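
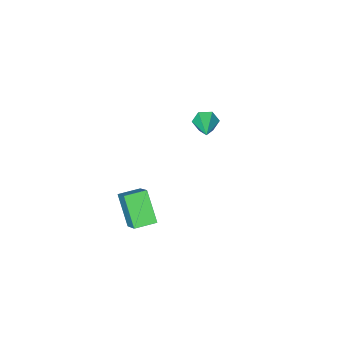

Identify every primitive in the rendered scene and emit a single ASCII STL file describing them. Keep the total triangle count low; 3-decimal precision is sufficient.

solid 
facet normal -0.966 0.250 0.062
outer loop
vertex 2.586 -0.041 0.879
vertex 2.836 1.245 -0.412
vertex 2.162 -1.341 -0.497
endloop
endfacet
facet normal -0.135 -0.699 0.702
outer loop
vertex 3.264 -1.625 -0.568
vertex 2.586 -0.041 0.879
vertex 2.162 -1.341 -0.497
endloop
endfacet
facet normal -0.966 0.250 0.062
outer loop
vertex 2.162 -1.341 -0.497
vertex 2.836 1.245 -0.412
vertex 2.412 -0.054 -1.789
endloop
endfacet
facet normal -0.218 -0.670 -0.710
outer loop
vertex 2.412 -0.054 -1.789
vertex 3.264 -1.625 -0.568
vertex 2.162 -1.341 -0.497
endloop
endfacet
facet normal 0.218 0.670 0.710
outer loop
vertex 2.586 -0.041 0.879
vertex 3.938 0.961 -0.483
vertex 2.836 1.245 -0.412
endloop
endfacet
facet normal -0.136 -0.699 0.702
outer loop
vertex 3.688 -0.326 0.809
vertex 2.586 -0.041 0.879
vertex 3.264 -1.625 -0.568
endloop
endfacet
facet normal 0.218 0.670 0.710
outer loop
vertex 3.688 -0.326 0.809
vertex 3.938 0.961 -0.483
vertex 2.586 -0.041 0.879
endloop
endfacet
facet normal 0.135 0.700 -0.702
outer loop
vertex 2.836 1.245 -0.412
vertex 3.938 0.961 -0.483
vertex 2.412 -0.054 -1.789
endloop
endfacet
facet normal -0.218 -0.670 -0.710
outer loop
vertex 3.514 -0.339 -1.859
vertex 3.264 -1.625 -0.568
vertex 2.412 -0.054 -1.789
endloop
endfacet
facet normal 0.136 0.699 -0.702
outer loop
vertex 2.412 -0.054 -1.789
vertex 3.938 0.961 -0.483
vertex 3.514 -0.339 -1.859
endloop
endfacet
facet normal 0.966 -0.250 -0.062
outer loop
vertex 3.514 -0.339 -1.859
vertex 3.688 -0.326 0.809
vertex 3.264 -1.625 -0.568
endloop
endfacet
facet normal 0.966 -0.250 -0.062
outer loop
vertex 3.938 0.961 -0.483
vertex 3.688 -0.326 0.809
vertex 3.514 -0.339 -1.859
endloop
endfacet
facet normal -0.511 -0.797 -0.321
outer loop
vertex -3.273 -4.38 -1.632
vertex -3.662 -4.37 -1.038
vertex -3.875 -4.004 -1.608
endloop
endfacet
facet normal 0.306 0.540 -0.784
outer loop
vertex -3.273 -4.38 -1.632
vertex -3.875 -4.004 -1.608
vertex -2.778 -2.99 -0.482
endloop
endfacet
facet normal -0.511 -0.797 -0.321
outer loop
vertex -3.875 -4.004 -1.608
vertex -3.662 -4.37 -1.038
vertex -4.264 -3.994 -1.014
endloop
endfacet
facet normal -0.453 0.835 -0.311
outer loop
vertex -3.875 -4.004 -1.608
vertex -4.264 -3.994 -1.014
vertex -2.778 -2.99 -0.482
endloop
endfacet
facet normal -0.511 -0.797 -0.321
outer loop
vertex -4.264 -3.994 -1.014
vertex -3.662 -4.37 -1.038
vertex -4.051 -4.36 -0.444
endloop
endfacet
facet normal -0.588 0.563 0.581
outer loop
vertex -4.264 -3.994 -1.014
vertex -4.051 -4.36 -0.444
vertex -2.778 -2.99 -0.482
endloop
endfacet
facet normal -0.511 -0.797 -0.321
outer loop
vertex -4.051 -4.36 -0.444
vertex -3.662 -4.37 -1.038
vertex -3.449 -4.736 -0.468
endloop
endfacet
facet normal 0.036 -0.006 0.999
outer loop
vertex -4.051 -4.36 -0.444
vertex -3.449 -4.736 -0.468
vertex -2.778 -2.99 -0.482
endloop
endfacet
facet normal -0.511 -0.797 -0.321
outer loop
vertex -3.449 -4.736 -0.468
vertex -3.662 -4.37 -1.038
vertex -3.06 -4.746 -1.062
endloop
endfacet
facet normal 0.795 -0.301 0.526
outer loop
vertex -3.449 -4.736 -0.468
vertex -3.06 -4.746 -1.062
vertex -2.778 -2.99 -0.482
endloop
endfacet
facet normal -0.511 -0.797 -0.321
outer loop
vertex -3.06 -4.746 -1.062
vertex -3.662 -4.37 -1.038
vertex -3.273 -4.38 -1.632
endloop
endfacet
facet normal 0.930 -0.029 -0.366
outer loop
vertex -3.06 -4.746 -1.062
vertex -3.273 -4.38 -1.632
vertex -2.778 -2.99 -0.482
endloop
endfacet

endsolid


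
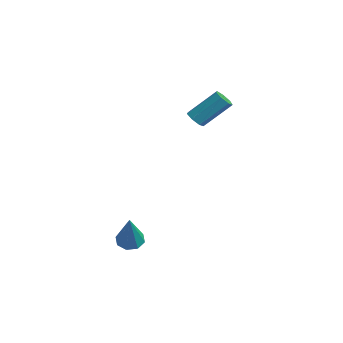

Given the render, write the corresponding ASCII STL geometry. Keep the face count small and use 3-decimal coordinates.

solid 
facet normal -0.251 -0.679 -0.689
outer loop
vertex 0.033 1.574 1.416
vertex -0.45 1.642 1.525
vertex -0.169 1.881 1.187
endloop
endfacet
facet normal 0.848 0.189 -0.495
outer loop
vertex 0.033 1.574 1.416
vertex -0.169 1.881 1.187
vertex 0.453 2.709 2.567
endloop
endfacet
facet normal 0.848 0.189 -0.496
outer loop
vertex 0.453 2.709 2.567
vertex -0.169 1.881 1.187
vertex 0.25 3.016 2.337
endloop
endfacet
facet normal 0.251 0.681 0.688
outer loop
vertex 0.453 2.709 2.567
vertex 0.25 3.016 2.337
vertex -0.03 2.778 2.675
endloop
endfacet
facet normal -0.252 -0.679 -0.689
outer loop
vertex -0.169 1.881 1.187
vertex -0.45 1.642 1.525
vertex -0.583 2.009 1.212
endloop
endfacet
facet normal 0.164 0.672 -0.723
outer loop
vertex -0.169 1.881 1.187
vertex -0.583 2.009 1.212
vertex 0.25 3.016 2.337
endloop
endfacet
facet normal 0.163 0.672 -0.722
outer loop
vertex 0.25 3.016 2.337
vertex -0.583 2.009 1.212
vertex -0.164 3.144 2.363
endloop
endfacet
facet normal 0.253 0.680 0.688
outer loop
vertex 0.25 3.016 2.337
vertex -0.164 3.144 2.363
vertex -0.03 2.778 2.675
endloop
endfacet
facet normal -0.251 -0.679 -0.690
outer loop
vertex -0.583 2.009 1.212
vertex -0.45 1.642 1.525
vertex -0.897 1.861 1.472
endloop
endfacet
facet normal -0.643 0.649 -0.406
outer loop
vertex -0.583 2.009 1.212
vertex -0.897 1.861 1.472
vertex -0.164 3.144 2.363
endloop
endfacet
facet normal -0.644 0.649 -0.405
outer loop
vertex -0.164 3.144 2.363
vertex -0.897 1.861 1.472
vertex -0.477 2.996 2.623
endloop
endfacet
facet normal 0.251 0.680 0.689
outer loop
vertex -0.164 3.144 2.363
vertex -0.477 2.996 2.623
vertex -0.03 2.778 2.675
endloop
endfacet
facet normal -0.251 -0.679 -0.690
outer loop
vertex -0.897 1.861 1.472
vertex -0.45 1.642 1.525
vertex -0.874 1.548 1.772
endloop
endfacet
facet normal -0.966 0.137 0.217
outer loop
vertex -0.897 1.861 1.472
vertex -0.874 1.548 1.772
vertex -0.477 2.996 2.623
endloop
endfacet
facet normal -0.966 0.137 0.217
outer loop
vertex -0.477 2.996 2.623
vertex -0.874 1.548 1.772
vertex -0.454 2.683 2.923
endloop
endfacet
facet normal 0.251 0.679 0.690
outer loop
vertex -0.477 2.996 2.623
vertex -0.454 2.683 2.923
vertex -0.03 2.778 2.675
endloop
endfacet
facet normal -0.251 -0.679 -0.689
outer loop
vertex -0.874 1.548 1.772
vertex -0.45 1.642 1.525
vertex -0.532 1.306 1.886
endloop
endfacet
facet normal -0.563 -0.477 0.675
outer loop
vertex -0.874 1.548 1.772
vertex -0.532 1.306 1.886
vertex -0.454 2.683 2.923
endloop
endfacet
facet normal -0.562 -0.477 0.676
outer loop
vertex -0.454 2.683 2.923
vertex -0.532 1.306 1.886
vertex -0.112 2.442 3.037
endloop
endfacet
facet normal 0.250 0.681 0.688
outer loop
vertex -0.454 2.683 2.923
vertex -0.112 2.442 3.037
vertex -0.03 2.778 2.675
endloop
endfacet
facet normal -0.251 -0.679 -0.689
outer loop
vertex -0.532 1.306 1.886
vertex -0.45 1.642 1.525
vertex -0.128 1.318 1.727
endloop
endfacet
facet normal 0.268 -0.733 0.625
outer loop
vertex -0.532 1.306 1.886
vertex -0.128 1.318 1.727
vertex -0.112 2.442 3.037
endloop
endfacet
facet normal 0.266 -0.733 0.626
outer loop
vertex -0.112 2.442 3.037
vertex -0.128 1.318 1.727
vertex 0.292 2.453 2.878
endloop
endfacet
facet normal 0.252 0.680 0.688
outer loop
vertex -0.112 2.442 3.037
vertex 0.292 2.453 2.878
vertex -0.03 2.778 2.675
endloop
endfacet
facet normal -0.251 -0.679 -0.689
outer loop
vertex -0.128 1.318 1.727
vertex -0.45 1.642 1.525
vertex 0.033 1.574 1.416
endloop
endfacet
facet normal 0.894 -0.436 0.104
outer loop
vertex -0.128 1.318 1.727
vertex 0.033 1.574 1.416
vertex 0.292 2.453 2.878
endloop
endfacet
facet normal 0.894 -0.436 0.104
outer loop
vertex 0.292 2.453 2.878
vertex 0.033 1.574 1.416
vertex 0.453 2.709 2.567
endloop
endfacet
facet normal 0.251 0.679 0.689
outer loop
vertex 0.292 2.453 2.878
vertex 0.453 2.709 2.567
vertex -0.03 2.778 2.675
endloop
endfacet
facet normal -0.447 0.242 -0.861
outer loop
vertex 3.175 -2.971 -3.069
vertex 2.648 -3.026 -2.811
vertex 3.032 -2.584 -2.886
endloop
endfacet
facet normal 0.926 0.371 -0.061
outer loop
vertex 3.175 -2.971 -3.069
vertex 3.032 -2.584 -2.886
vertex 3.512 -3.494 -1.149
endloop
endfacet
facet normal -0.448 0.243 -0.861
outer loop
vertex 3.032 -2.584 -2.886
vertex 2.648 -3.026 -2.811
vertex 2.663 -2.456 -2.658
endloop
endfacet
facet normal 0.474 0.827 0.302
outer loop
vertex 3.032 -2.584 -2.886
vertex 2.663 -2.456 -2.658
vertex 3.512 -3.494 -1.149
endloop
endfacet
facet normal -0.448 0.243 -0.861
outer loop
vertex 2.663 -2.456 -2.658
vertex 2.648 -3.026 -2.811
vertex 2.286 -2.662 -2.52
endloop
endfacet
facet normal -0.185 0.758 0.626
outer loop
vertex 2.663 -2.456 -2.658
vertex 2.286 -2.662 -2.52
vertex 3.512 -3.494 -1.149
endloop
endfacet
facet normal -0.448 0.242 -0.861
outer loop
vertex 2.286 -2.662 -2.52
vertex 2.648 -3.026 -2.811
vertex 2.121 -3.081 -2.552
endloop
endfacet
facet normal -0.664 0.206 0.719
outer loop
vertex 2.286 -2.662 -2.52
vertex 2.121 -3.081 -2.552
vertex 3.512 -3.494 -1.149
endloop
endfacet
facet normal -0.448 0.243 -0.860
outer loop
vertex 2.121 -3.081 -2.552
vertex 2.648 -3.026 -2.811
vertex 2.264 -3.468 -2.736
endloop
endfacet
facet normal -0.683 -0.504 0.529
outer loop
vertex 2.121 -3.081 -2.552
vertex 2.264 -3.468 -2.736
vertex 3.512 -3.494 -1.149
endloop
endfacet
facet normal -0.447 0.242 -0.861
outer loop
vertex 2.264 -3.468 -2.736
vertex 2.648 -3.026 -2.811
vertex 2.633 -3.595 -2.963
endloop
endfacet
facet normal -0.229 -0.959 0.164
outer loop
vertex 2.264 -3.468 -2.736
vertex 2.633 -3.595 -2.963
vertex 3.512 -3.494 -1.149
endloop
endfacet
facet normal -0.447 0.242 -0.861
outer loop
vertex 2.633 -3.595 -2.963
vertex 2.648 -3.026 -2.811
vertex 3.01 -3.39 -3.101
endloop
endfacet
facet normal 0.427 -0.891 -0.157
outer loop
vertex 2.633 -3.595 -2.963
vertex 3.01 -3.39 -3.101
vertex 3.512 -3.494 -1.149
endloop
endfacet
facet normal -0.447 0.242 -0.861
outer loop
vertex 3.01 -3.39 -3.101
vertex 2.648 -3.026 -2.811
vertex 3.175 -2.971 -3.069
endloop
endfacet
facet normal 0.907 -0.338 -0.251
outer loop
vertex 3.01 -3.39 -3.101
vertex 3.175 -2.971 -3.069
vertex 3.512 -3.494 -1.149
endloop
endfacet

endsolid


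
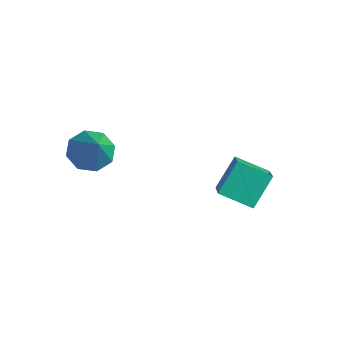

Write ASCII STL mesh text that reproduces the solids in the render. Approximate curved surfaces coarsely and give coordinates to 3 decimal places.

solid 
facet normal -0.630 0.235 -0.740
outer loop
vertex -3.158 0.191 -2.145
vertex -3.832 -0.293 -1.725
vertex -3.54 0.589 -1.694
endloop
endfacet
facet normal 0.775 0.623 0.107
outer loop
vertex -3.158 0.191 -2.145
vertex -3.54 0.589 -1.694
vertex -2.668 -0.727 -0.355
endloop
endfacet
facet normal -0.629 0.234 -0.741
outer loop
vertex -3.54 0.589 -1.694
vertex -3.832 -0.293 -1.725
vertex -4.093 0.471 -1.262
endloop
endfacet
facet normal 0.283 0.770 0.572
outer loop
vertex -3.54 0.589 -1.694
vertex -4.093 0.471 -1.262
vertex -2.668 -0.727 -0.355
endloop
endfacet
facet normal -0.630 0.234 -0.741
outer loop
vertex -4.093 0.471 -1.262
vertex -3.832 -0.293 -1.725
vertex -4.493 -0.096 -1.101
endloop
endfacet
facet normal -0.221 0.408 0.886
outer loop
vertex -4.093 0.471 -1.262
vertex -4.493 -0.096 -1.101
vertex -2.668 -0.727 -0.355
endloop
endfacet
facet normal -0.629 0.235 -0.741
outer loop
vertex -4.493 -0.096 -1.101
vertex -3.832 -0.293 -1.725
vertex -4.506 -0.777 -1.306
endloop
endfacet
facet normal -0.439 -0.251 0.862
outer loop
vertex -4.493 -0.096 -1.101
vertex -4.506 -0.777 -1.306
vertex -2.668 -0.727 -0.355
endloop
endfacet
facet normal -0.629 0.235 -0.741
outer loop
vertex -4.506 -0.777 -1.306
vertex -3.832 -0.293 -1.725
vertex -4.125 -1.175 -1.756
endloop
endfacet
facet normal -0.245 -0.820 0.517
outer loop
vertex -4.506 -0.777 -1.306
vertex -4.125 -1.175 -1.756
vertex -2.668 -0.727 -0.355
endloop
endfacet
facet normal -0.629 0.235 -0.741
outer loop
vertex -4.125 -1.175 -1.756
vertex -3.832 -0.293 -1.725
vertex -3.572 -1.056 -2.188
endloop
endfacet
facet normal 0.248 -0.967 0.051
outer loop
vertex -4.125 -1.175 -1.756
vertex -3.572 -1.056 -2.188
vertex -2.668 -0.727 -0.355
endloop
endfacet
facet normal -0.630 0.235 -0.740
outer loop
vertex -3.572 -1.056 -2.188
vertex -3.832 -0.293 -1.725
vertex -3.172 -0.49 -2.349
endloop
endfacet
facet normal 0.751 -0.606 -0.262
outer loop
vertex -3.572 -1.056 -2.188
vertex -3.172 -0.49 -2.349
vertex -2.668 -0.727 -0.355
endloop
endfacet
facet normal -0.630 0.235 -0.740
outer loop
vertex -3.172 -0.49 -2.349
vertex -3.832 -0.293 -1.725
vertex -3.158 0.191 -2.145
endloop
endfacet
facet normal 0.970 0.052 -0.239
outer loop
vertex -3.172 -0.49 -2.349
vertex -3.158 0.191 -2.145
vertex -2.668 -0.727 -0.355
endloop
endfacet
facet normal -0.685 0.481 -0.547
outer loop
vertex -0.897 4.105 -2.319
vertex 0.13 4.923 -2.886
vertex -0.707 3.075 -3.462
endloop
endfacet
facet normal -0.718 -0.572 0.396
outer loop
vertex 0.43 2.277 -2.554
vertex -0.897 4.105 -2.319
vertex -0.707 3.075 -3.462
endloop
endfacet
facet normal -0.685 0.481 -0.547
outer loop
vertex -0.707 3.075 -3.462
vertex 0.13 4.923 -2.886
vertex 0.32 3.893 -4.029
endloop
endfacet
facet normal 0.122 -0.665 -0.737
outer loop
vertex 0.32 3.893 -4.029
vertex 0.43 2.277 -2.554
vertex -0.707 3.075 -3.462
endloop
endfacet
facet normal -0.122 0.665 0.737
outer loop
vertex -0.897 4.105 -2.319
vertex 1.267 4.125 -1.978
vertex 0.13 4.923 -2.886
endloop
endfacet
facet normal -0.718 -0.572 0.396
outer loop
vertex 0.24 3.307 -1.411
vertex -0.897 4.105 -2.319
vertex 0.43 2.277 -2.554
endloop
endfacet
facet normal -0.122 0.665 0.737
outer loop
vertex 0.24 3.307 -1.411
vertex 1.267 4.125 -1.978
vertex -0.897 4.105 -2.319
endloop
endfacet
facet normal 0.718 0.572 -0.396
outer loop
vertex 0.13 4.923 -2.886
vertex 1.267 4.125 -1.978
vertex 0.32 3.893 -4.029
endloop
endfacet
facet normal 0.122 -0.665 -0.737
outer loop
vertex 1.457 3.095 -3.121
vertex 0.43 2.277 -2.554
vertex 0.32 3.893 -4.029
endloop
endfacet
facet normal 0.718 0.572 -0.396
outer loop
vertex 0.32 3.893 -4.029
vertex 1.267 4.125 -1.978
vertex 1.457 3.095 -3.121
endloop
endfacet
facet normal 0.685 -0.481 0.547
outer loop
vertex 1.457 3.095 -3.121
vertex 0.24 3.307 -1.411
vertex 0.43 2.277 -2.554
endloop
endfacet
facet normal 0.685 -0.481 0.547
outer loop
vertex 1.267 4.125 -1.978
vertex 0.24 3.307 -1.411
vertex 1.457 3.095 -3.121
endloop
endfacet

endsolid


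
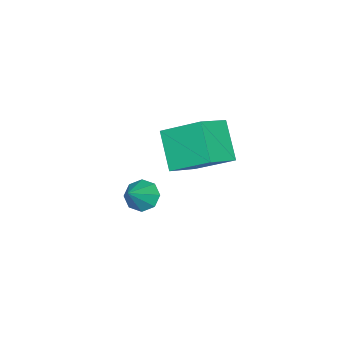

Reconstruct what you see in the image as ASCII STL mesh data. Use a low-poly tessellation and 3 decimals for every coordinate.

solid 
facet normal -0.878 0.221 -0.424
outer loop
vertex 2.538 0.812 1.49
vertex 2.417 2.584 2.665
vertex 3.464 1.803 0.089
endloop
endfacet
facet normal 0.057 -0.832 -0.551
outer loop
vertex 4.843 1.456 0.755
vertex 2.538 0.812 1.49
vertex 3.464 1.803 0.089
endloop
endfacet
facet normal -0.878 0.222 -0.424
outer loop
vertex 3.464 1.803 0.089
vertex 2.417 2.584 2.665
vertex 3.344 3.576 1.264
endloop
endfacet
facet normal 0.475 0.508 -0.718
outer loop
vertex 3.344 3.576 1.264
vertex 4.843 1.456 0.755
vertex 3.464 1.803 0.089
endloop
endfacet
facet normal -0.475 -0.509 0.718
outer loop
vertex 2.538 0.812 1.49
vertex 3.796 2.237 3.331
vertex 2.417 2.584 2.665
endloop
endfacet
facet normal 0.057 -0.832 -0.552
outer loop
vertex 3.916 0.464 2.156
vertex 2.538 0.812 1.49
vertex 4.843 1.456 0.755
endloop
endfacet
facet normal -0.475 -0.508 0.718
outer loop
vertex 3.916 0.464 2.156
vertex 3.796 2.237 3.331
vertex 2.538 0.812 1.49
endloop
endfacet
facet normal -0.057 0.832 0.552
outer loop
vertex 2.417 2.584 2.665
vertex 3.796 2.237 3.331
vertex 3.344 3.576 1.264
endloop
endfacet
facet normal 0.475 0.509 -0.718
outer loop
vertex 4.722 3.228 1.93
vertex 4.843 1.456 0.755
vertex 3.344 3.576 1.264
endloop
endfacet
facet normal -0.056 0.832 0.551
outer loop
vertex 3.344 3.576 1.264
vertex 3.796 2.237 3.331
vertex 4.722 3.228 1.93
endloop
endfacet
facet normal 0.878 -0.221 0.424
outer loop
vertex 4.722 3.228 1.93
vertex 3.916 0.464 2.156
vertex 4.843 1.456 0.755
endloop
endfacet
facet normal 0.878 -0.221 0.424
outer loop
vertex 3.796 2.237 3.331
vertex 3.916 0.464 2.156
vertex 4.722 3.228 1.93
endloop
endfacet
facet normal -0.757 -0.046 -0.651
outer loop
vertex 3.826 -0.48 -3.323
vertex 3.349 -0.766 -2.748
vertex 3.536 -0.036 -3.017
endloop
endfacet
facet normal 0.730 0.641 -0.237
outer loop
vertex 3.826 -0.48 -3.323
vertex 3.536 -0.036 -3.017
vertex 4.531 -0.694 -1.732
endloop
endfacet
facet normal -0.757 -0.046 -0.652
outer loop
vertex 3.536 -0.036 -3.017
vertex 3.349 -0.766 -2.748
vertex 3.136 -0.02 -2.554
endloop
endfacet
facet normal 0.308 0.922 0.234
outer loop
vertex 3.536 -0.036 -3.017
vertex 3.136 -0.02 -2.554
vertex 4.531 -0.694 -1.732
endloop
endfacet
facet normal -0.757 -0.047 -0.651
outer loop
vertex 3.136 -0.02 -2.554
vertex 3.349 -0.766 -2.748
vertex 2.861 -0.441 -2.204
endloop
endfacet
facet normal -0.104 0.675 0.730
outer loop
vertex 3.136 -0.02 -2.554
vertex 2.861 -0.441 -2.204
vertex 4.531 -0.694 -1.732
endloop
endfacet
facet normal -0.757 -0.047 -0.651
outer loop
vertex 2.861 -0.441 -2.204
vertex 3.349 -0.766 -2.748
vertex 2.872 -1.052 -2.173
endloop
endfacet
facet normal -0.266 0.044 0.963
outer loop
vertex 2.861 -0.441 -2.204
vertex 2.872 -1.052 -2.173
vertex 4.531 -0.694 -1.732
endloop
endfacet
facet normal -0.757 -0.047 -0.652
outer loop
vertex 2.872 -1.052 -2.173
vertex 3.349 -0.766 -2.748
vertex 3.163 -1.496 -2.479
endloop
endfacet
facet normal -0.082 -0.601 0.795
outer loop
vertex 2.872 -1.052 -2.173
vertex 3.163 -1.496 -2.479
vertex 4.531 -0.694 -1.732
endloop
endfacet
facet normal -0.757 -0.047 -0.651
outer loop
vertex 3.163 -1.496 -2.479
vertex 3.349 -0.766 -2.748
vertex 3.562 -1.512 -2.942
endloop
endfacet
facet normal 0.341 -0.883 0.324
outer loop
vertex 3.163 -1.496 -2.479
vertex 3.562 -1.512 -2.942
vertex 4.531 -0.694 -1.732
endloop
endfacet
facet normal -0.757 -0.047 -0.651
outer loop
vertex 3.562 -1.512 -2.942
vertex 3.349 -0.766 -2.748
vertex 3.837 -1.092 -3.292
endloop
endfacet
facet normal 0.752 -0.636 -0.172
outer loop
vertex 3.562 -1.512 -2.942
vertex 3.837 -1.092 -3.292
vertex 4.531 -0.694 -1.732
endloop
endfacet
facet normal -0.757 -0.047 -0.651
outer loop
vertex 3.837 -1.092 -3.292
vertex 3.349 -0.766 -2.748
vertex 3.826 -0.48 -3.323
endloop
endfacet
facet normal 0.914 -0.004 -0.406
outer loop
vertex 3.837 -1.092 -3.292
vertex 3.826 -0.48 -3.323
vertex 4.531 -0.694 -1.732
endloop
endfacet

endsolid


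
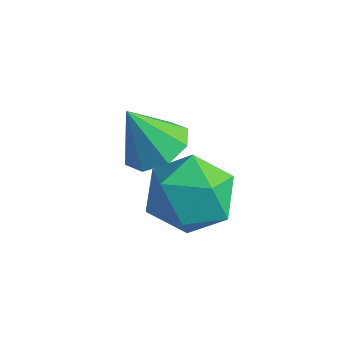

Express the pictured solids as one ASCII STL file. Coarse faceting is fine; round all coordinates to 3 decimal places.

solid 
facet normal 0.369 0.472 0.800
outer loop
vertex 2.515 -3.071 3.514
vertex 1.718 -3.551 4.165
vertex 2.716 -4.072 4.012
endloop
endfacet
facet normal 0.883 0.339 0.325
outer loop
vertex 2.515 -3.071 3.514
vertex 2.716 -4.072 4.012
vertex 3.043 -3.896 2.939
endloop
endfacet
facet normal 0.701 0.651 -0.291
outer loop
vertex 2.515 -3.071 3.514
vertex 3.043 -3.896 2.939
vertex 2.247 -3.267 2.428
endloop
endfacet
facet normal 0.074 0.978 -0.195
outer loop
vertex 2.515 -3.071 3.514
vertex 2.247 -3.267 2.428
vertex 1.429 -3.054 3.186
endloop
endfacet
facet normal -0.131 0.868 0.479
outer loop
vertex 2.515 -3.071 3.514
vertex 1.429 -3.054 3.186
vertex 1.718 -3.551 4.165
endloop
endfacet
facet normal 0.905 -0.367 0.216
outer loop
vertex 3.043 -3.896 2.939
vertex 2.716 -4.072 4.012
vertex 2.571 -4.886 3.234
endloop
endfacet
facet normal 0.073 -0.150 0.986
outer loop
vertex 2.716 -4.072 4.012
vertex 1.718 -3.551 4.165
vertex 1.753 -4.673 3.992
endloop
endfacet
facet normal -0.737 0.490 0.466
outer loop
vertex 1.718 -3.551 4.165
vertex 1.429 -3.054 3.186
vertex 0.957 -4.044 3.481
endloop
endfacet
facet normal -0.404 0.669 -0.624
outer loop
vertex 1.429 -3.054 3.186
vertex 2.247 -3.267 2.428
vertex 1.284 -3.868 2.408
endloop
endfacet
facet normal 0.611 0.139 -0.780
outer loop
vertex 2.247 -3.267 2.428
vertex 3.043 -3.896 2.939
vertex 2.282 -4.389 2.255
endloop
endfacet
facet normal -0.074 -0.978 0.195
outer loop
vertex 1.485 -4.869 2.906
vertex 2.571 -4.886 3.234
vertex 1.753 -4.673 3.992
endloop
endfacet
facet normal -0.701 -0.651 0.291
outer loop
vertex 1.485 -4.869 2.906
vertex 1.753 -4.673 3.992
vertex 0.957 -4.044 3.481
endloop
endfacet
facet normal -0.883 -0.339 -0.325
outer loop
vertex 1.485 -4.869 2.906
vertex 0.957 -4.044 3.481
vertex 1.284 -3.868 2.408
endloop
endfacet
facet normal -0.369 -0.472 -0.800
outer loop
vertex 1.485 -4.869 2.906
vertex 1.284 -3.868 2.408
vertex 2.282 -4.389 2.255
endloop
endfacet
facet normal 0.131 -0.868 -0.479
outer loop
vertex 1.485 -4.869 2.906
vertex 2.282 -4.389 2.255
vertex 2.571 -4.886 3.234
endloop
endfacet
facet normal 0.404 -0.669 0.624
outer loop
vertex 1.753 -4.673 3.992
vertex 2.571 -4.886 3.234
vertex 2.716 -4.072 4.012
endloop
endfacet
facet normal -0.611 -0.139 0.780
outer loop
vertex 0.957 -4.044 3.481
vertex 1.753 -4.673 3.992
vertex 1.718 -3.551 4.165
endloop
endfacet
facet normal -0.905 0.367 -0.216
outer loop
vertex 1.284 -3.868 2.408
vertex 0.957 -4.044 3.481
vertex 1.429 -3.054 3.186
endloop
endfacet
facet normal -0.073 0.150 -0.986
outer loop
vertex 2.282 -4.389 2.255
vertex 1.284 -3.868 2.408
vertex 2.247 -3.267 2.428
endloop
endfacet
facet normal 0.737 -0.490 -0.466
outer loop
vertex 2.571 -4.886 3.234
vertex 2.282 -4.389 2.255
vertex 3.043 -3.896 2.939
endloop
endfacet
facet normal 0.375 0.272 -0.886
outer loop
vertex 0.762 -2.624 3.102
vertex 0.001 -2.836 2.715
vertex 0.332 -2.106 3.079
endloop
endfacet
facet normal 0.413 0.379 0.828
outer loop
vertex 0.762 -2.624 3.102
vertex 0.332 -2.106 3.079
vertex -0.561 -3.244 4.045
endloop
endfacet
facet normal 0.374 0.272 -0.887
outer loop
vertex 0.332 -2.106 3.079
vertex 0.001 -2.836 2.715
vertex -0.293 -2.016 2.843
endloop
endfacet
facet normal -0.158 0.708 0.688
outer loop
vertex 0.332 -2.106 3.079
vertex -0.293 -2.016 2.843
vertex -0.561 -3.244 4.045
endloop
endfacet
facet normal 0.374 0.273 -0.886
outer loop
vertex -0.293 -2.016 2.843
vertex 0.001 -2.836 2.715
vertex -0.745 -2.407 2.532
endloop
endfacet
facet normal -0.741 0.545 0.392
outer loop
vertex -0.293 -2.016 2.843
vertex -0.745 -2.407 2.532
vertex -0.561 -3.244 4.045
endloop
endfacet
facet normal 0.374 0.273 -0.886
outer loop
vertex -0.745 -2.407 2.532
vertex 0.001 -2.836 2.715
vertex -0.761 -3.048 2.328
endloop
endfacet
facet normal -0.993 -0.012 0.114
outer loop
vertex -0.745 -2.407 2.532
vertex -0.761 -3.048 2.328
vertex -0.561 -3.244 4.045
endloop
endfacet
facet normal 0.375 0.271 -0.887
outer loop
vertex -0.761 -3.048 2.328
vertex 0.001 -2.836 2.715
vertex -0.33 -3.566 2.352
endloop
endfacet
facet normal -0.769 -0.639 0.017
outer loop
vertex -0.761 -3.048 2.328
vertex -0.33 -3.566 2.352
vertex -0.561 -3.244 4.045
endloop
endfacet
facet normal 0.374 0.271 -0.887
outer loop
vertex -0.33 -3.566 2.352
vertex 0.001 -2.836 2.715
vertex 0.294 -3.656 2.588
endloop
endfacet
facet normal -0.199 -0.967 0.157
outer loop
vertex -0.33 -3.566 2.352
vertex 0.294 -3.656 2.588
vertex -0.561 -3.244 4.045
endloop
endfacet
facet normal 0.374 0.271 -0.887
outer loop
vertex 0.294 -3.656 2.588
vertex 0.001 -2.836 2.715
vertex 0.747 -3.266 2.898
endloop
endfacet
facet normal 0.383 -0.805 0.453
outer loop
vertex 0.294 -3.656 2.588
vertex 0.747 -3.266 2.898
vertex -0.561 -3.244 4.045
endloop
endfacet
facet normal 0.375 0.273 -0.886
outer loop
vertex 0.747 -3.266 2.898
vertex 0.001 -2.836 2.715
vertex 0.762 -2.624 3.102
endloop
endfacet
facet normal 0.637 -0.247 0.731
outer loop
vertex 0.747 -3.266 2.898
vertex 0.762 -2.624 3.102
vertex -0.561 -3.244 4.045
endloop
endfacet

endsolid


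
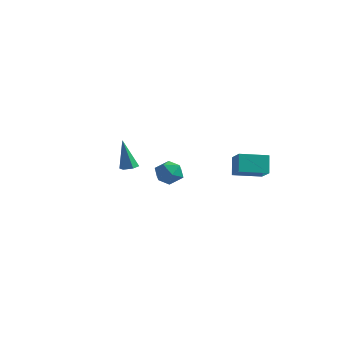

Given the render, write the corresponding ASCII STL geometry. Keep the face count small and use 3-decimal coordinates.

solid 
facet normal 0.197 0.700 0.687
outer loop
vertex -3.146 4.617 -0.365
vertex -3.653 4.152 0.254
vertex -2.748 3.978 0.172
endloop
endfacet
facet normal 0.733 0.643 0.221
outer loop
vertex -3.146 4.617 -0.365
vertex -2.748 3.978 0.172
vertex -2.526 4.033 -0.724
endloop
endfacet
facet normal 0.473 0.768 -0.432
outer loop
vertex -3.146 4.617 -0.365
vertex -2.526 4.033 -0.724
vertex -3.294 4.24 -1.197
endloop
endfacet
facet normal -0.224 0.902 -0.369
outer loop
vertex -3.146 4.617 -0.365
vertex -3.294 4.24 -1.197
vertex -3.991 4.314 -0.592
endloop
endfacet
facet normal -0.395 0.860 0.323
outer loop
vertex -3.146 4.617 -0.365
vertex -3.991 4.314 -0.592
vertex -3.653 4.152 0.254
endloop
endfacet
facet normal 0.971 -0.030 0.239
outer loop
vertex -2.526 4.033 -0.724
vertex -2.748 3.978 0.172
vertex -2.649 3.206 -0.328
endloop
endfacet
facet normal 0.102 0.062 0.993
outer loop
vertex -2.748 3.978 0.172
vertex -3.653 4.152 0.254
vertex -3.346 3.28 0.277
endloop
endfacet
facet normal -0.857 0.321 0.404
outer loop
vertex -3.653 4.152 0.254
vertex -3.991 4.314 -0.592
vertex -4.114 3.487 -0.196
endloop
endfacet
facet normal -0.580 0.389 -0.716
outer loop
vertex -3.991 4.314 -0.592
vertex -3.294 4.24 -1.197
vertex -3.892 3.542 -1.092
endloop
endfacet
facet normal 0.550 0.172 -0.817
outer loop
vertex -3.294 4.24 -1.197
vertex -2.526 4.033 -0.724
vertex -2.987 3.368 -1.174
endloop
endfacet
facet normal 0.224 -0.902 0.369
outer loop
vertex -3.494 2.903 -0.555
vertex -2.649 3.206 -0.328
vertex -3.346 3.28 0.277
endloop
endfacet
facet normal -0.473 -0.768 0.432
outer loop
vertex -3.494 2.903 -0.555
vertex -3.346 3.28 0.277
vertex -4.114 3.487 -0.196
endloop
endfacet
facet normal -0.733 -0.643 -0.221
outer loop
vertex -3.494 2.903 -0.555
vertex -4.114 3.487 -0.196
vertex -3.892 3.542 -1.092
endloop
endfacet
facet normal -0.197 -0.700 -0.687
outer loop
vertex -3.494 2.903 -0.555
vertex -3.892 3.542 -1.092
vertex -2.987 3.368 -1.174
endloop
endfacet
facet normal 0.395 -0.860 -0.323
outer loop
vertex -3.494 2.903 -0.555
vertex -2.987 3.368 -1.174
vertex -2.649 3.206 -0.328
endloop
endfacet
facet normal 0.580 -0.389 0.716
outer loop
vertex -3.346 3.28 0.277
vertex -2.649 3.206 -0.328
vertex -2.748 3.978 0.172
endloop
endfacet
facet normal -0.550 -0.172 0.817
outer loop
vertex -4.114 3.487 -0.196
vertex -3.346 3.28 0.277
vertex -3.653 4.152 0.254
endloop
endfacet
facet normal -0.971 0.030 -0.239
outer loop
vertex -3.892 3.542 -1.092
vertex -4.114 3.487 -0.196
vertex -3.991 4.314 -0.592
endloop
endfacet
facet normal -0.102 -0.062 -0.993
outer loop
vertex -2.987 3.368 -1.174
vertex -3.892 3.542 -1.092
vertex -3.294 4.24 -1.197
endloop
endfacet
facet normal 0.857 -0.321 -0.404
outer loop
vertex -2.649 3.206 -0.328
vertex -2.987 3.368 -1.174
vertex -2.526 4.033 -0.724
endloop
endfacet
facet normal -0.644 -0.753 0.137
outer loop
vertex 2.585 2.194 2.674
vertex 1.639 2.885 2.023
vertex 2.951 1.686 1.604
endloop
endfacet
facet normal 0.705 -0.516 0.486
outer loop
vertex 4.021 2.935 1.377
vertex 2.585 2.194 2.674
vertex 2.951 1.686 1.604
endloop
endfacet
facet normal -0.644 -0.753 0.136
outer loop
vertex 2.951 1.686 1.604
vertex 1.639 2.885 2.023
vertex 2.006 2.377 0.952
endloop
endfacet
facet normal 0.296 -0.410 -0.863
outer loop
vertex 2.006 2.377 0.952
vertex 4.021 2.935 1.377
vertex 2.951 1.686 1.604
endloop
endfacet
facet normal -0.295 0.410 0.863
outer loop
vertex 2.585 2.194 2.674
vertex 2.709 4.134 1.796
vertex 1.639 2.885 2.023
endloop
endfacet
facet normal 0.705 -0.516 0.486
outer loop
vertex 3.654 3.443 2.448
vertex 2.585 2.194 2.674
vertex 4.021 2.935 1.377
endloop
endfacet
facet normal -0.296 0.409 0.863
outer loop
vertex 3.654 3.443 2.448
vertex 2.709 4.134 1.796
vertex 2.585 2.194 2.674
endloop
endfacet
facet normal -0.705 0.516 -0.486
outer loop
vertex 1.639 2.885 2.023
vertex 2.709 4.134 1.796
vertex 2.006 2.377 0.952
endloop
endfacet
facet normal 0.295 -0.409 -0.863
outer loop
vertex 3.075 3.626 0.726
vertex 4.021 2.935 1.377
vertex 2.006 2.377 0.952
endloop
endfacet
facet normal -0.705 0.516 -0.486
outer loop
vertex 2.006 2.377 0.952
vertex 2.709 4.134 1.796
vertex 3.075 3.626 0.726
endloop
endfacet
facet normal 0.644 0.753 -0.136
outer loop
vertex 3.075 3.626 0.726
vertex 3.654 3.443 2.448
vertex 4.021 2.935 1.377
endloop
endfacet
facet normal 0.644 0.752 -0.137
outer loop
vertex 2.709 4.134 1.796
vertex 3.654 3.443 2.448
vertex 3.075 3.626 0.726
endloop
endfacet
facet normal 0.206 0.039 -0.978
outer loop
vertex 0.435 -3.94 2.874
vertex -0.009 -3.704 2.79
vertex 0.41 -3.431 2.889
endloop
endfacet
facet normal 0.904 0.032 0.427
outer loop
vertex 0.435 -3.94 2.874
vertex 0.41 -3.431 2.889
vertex -0.391 -3.776 4.61
endloop
endfacet
facet normal 0.205 0.041 -0.978
outer loop
vertex 0.41 -3.431 2.889
vertex -0.009 -3.704 2.79
vertex -0.034 -3.195 2.806
endloop
endfacet
facet normal 0.387 0.852 0.351
outer loop
vertex 0.41 -3.431 2.889
vertex -0.034 -3.195 2.806
vertex -0.391 -3.776 4.61
endloop
endfacet
facet normal 0.205 0.041 -0.978
outer loop
vertex -0.034 -3.195 2.806
vertex -0.009 -3.704 2.79
vertex -0.453 -3.468 2.707
endloop
endfacet
facet normal -0.564 0.812 0.150
outer loop
vertex -0.034 -3.195 2.806
vertex -0.453 -3.468 2.707
vertex -0.391 -3.776 4.61
endloop
endfacet
facet normal 0.203 0.038 -0.978
outer loop
vertex -0.453 -3.468 2.707
vertex -0.009 -3.704 2.79
vertex -0.429 -3.977 2.692
endloop
endfacet
facet normal -0.999 -0.048 0.025
outer loop
vertex -0.453 -3.468 2.707
vertex -0.429 -3.977 2.692
vertex -0.391 -3.776 4.61
endloop
endfacet
facet normal 0.203 0.038 -0.978
outer loop
vertex -0.429 -3.977 2.692
vertex -0.009 -3.704 2.79
vertex 0.015 -4.213 2.775
endloop
endfacet
facet normal -0.482 -0.871 0.101
outer loop
vertex -0.429 -3.977 2.692
vertex 0.015 -4.213 2.775
vertex -0.391 -3.776 4.61
endloop
endfacet
facet normal 0.205 0.039 -0.978
outer loop
vertex 0.015 -4.213 2.775
vertex -0.009 -3.704 2.79
vertex 0.435 -3.94 2.874
endloop
endfacet
facet normal 0.469 -0.830 0.301
outer loop
vertex 0.015 -4.213 2.775
vertex 0.435 -3.94 2.874
vertex -0.391 -3.776 4.61
endloop
endfacet

endsolid


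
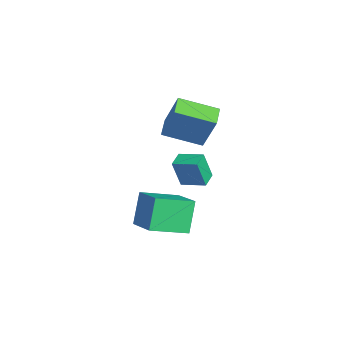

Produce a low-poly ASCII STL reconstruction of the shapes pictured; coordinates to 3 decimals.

solid 
facet normal -0.917 0.325 0.231
outer loop
vertex -2.187 2.338 4.147
vertex -1.708 4.147 3.501
vertex -2.821 1.851 2.313
endloop
endfacet
facet normal -0.242 -0.914 0.326
outer loop
vertex -1.812 1.493 2.059
vertex -2.187 2.338 4.147
vertex -2.821 1.851 2.313
endloop
endfacet
facet normal -0.917 0.325 0.231
outer loop
vertex -2.821 1.851 2.313
vertex -1.708 4.147 3.501
vertex -2.342 3.66 1.667
endloop
endfacet
facet normal -0.317 -0.243 -0.917
outer loop
vertex -2.342 3.66 1.667
vertex -1.812 1.493 2.059
vertex -2.821 1.851 2.313
endloop
endfacet
facet normal 0.317 0.243 0.917
outer loop
vertex -2.187 2.338 4.147
vertex -0.699 3.789 3.247
vertex -1.708 4.147 3.501
endloop
endfacet
facet normal -0.242 -0.914 0.326
outer loop
vertex -1.178 1.98 3.893
vertex -2.187 2.338 4.147
vertex -1.812 1.493 2.059
endloop
endfacet
facet normal 0.317 0.243 0.917
outer loop
vertex -1.178 1.98 3.893
vertex -0.699 3.789 3.247
vertex -2.187 2.338 4.147
endloop
endfacet
facet normal 0.242 0.914 -0.326
outer loop
vertex -1.708 4.147 3.501
vertex -0.699 3.789 3.247
vertex -2.342 3.66 1.667
endloop
endfacet
facet normal -0.317 -0.243 -0.917
outer loop
vertex -1.333 3.302 1.413
vertex -1.812 1.493 2.059
vertex -2.342 3.66 1.667
endloop
endfacet
facet normal 0.242 0.914 -0.326
outer loop
vertex -2.342 3.66 1.667
vertex -0.699 3.789 3.247
vertex -1.333 3.302 1.413
endloop
endfacet
facet normal 0.917 -0.325 -0.231
outer loop
vertex -1.333 3.302 1.413
vertex -1.178 1.98 3.893
vertex -1.812 1.493 2.059
endloop
endfacet
facet normal 0.917 -0.325 -0.231
outer loop
vertex -0.699 3.789 3.247
vertex -1.178 1.98 3.893
vertex -1.333 3.302 1.413
endloop
endfacet
facet normal -0.547 -0.805 -0.230
outer loop
vertex -3.493 2.304 -1.192
vertex -4.238 2.773 -1.063
vertex -3.486 2.728 -2.694
endloop
endfacet
facet normal 0.838 -0.526 -0.145
outer loop
vertex -2.782 3.767 -2.397
vertex -3.493 2.304 -1.192
vertex -3.486 2.728 -2.694
endloop
endfacet
facet normal -0.546 -0.805 -0.230
outer loop
vertex -3.486 2.728 -2.694
vertex -4.238 2.773 -1.063
vertex -4.232 3.197 -2.564
endloop
endfacet
facet normal 0.004 0.273 -0.962
outer loop
vertex -4.232 3.197 -2.564
vertex -2.782 3.767 -2.397
vertex -3.486 2.728 -2.694
endloop
endfacet
facet normal -0.005 -0.272 0.962
outer loop
vertex -3.493 2.304 -1.192
vertex -3.534 3.812 -0.766
vertex -4.238 2.773 -1.063
endloop
endfacet
facet normal 0.837 -0.527 -0.145
outer loop
vertex -2.788 3.343 -0.896
vertex -3.493 2.304 -1.192
vertex -2.782 3.767 -2.397
endloop
endfacet
facet normal -0.003 -0.272 0.962
outer loop
vertex -2.788 3.343 -0.896
vertex -3.534 3.812 -0.766
vertex -3.493 2.304 -1.192
endloop
endfacet
facet normal -0.838 0.526 0.145
outer loop
vertex -4.238 2.773 -1.063
vertex -3.534 3.812 -0.766
vertex -4.232 3.197 -2.564
endloop
endfacet
facet normal 0.004 0.271 -0.962
outer loop
vertex -3.527 4.236 -2.268
vertex -2.782 3.767 -2.397
vertex -4.232 3.197 -2.564
endloop
endfacet
facet normal -0.837 0.527 0.145
outer loop
vertex -4.232 3.197 -2.564
vertex -3.534 3.812 -0.766
vertex -3.527 4.236 -2.268
endloop
endfacet
facet normal 0.547 0.805 0.230
outer loop
vertex -3.527 4.236 -2.268
vertex -2.788 3.343 -0.896
vertex -2.782 3.767 -2.397
endloop
endfacet
facet normal 0.546 0.805 0.230
outer loop
vertex -3.534 3.812 -0.766
vertex -2.788 3.343 -0.896
vertex -3.527 4.236 -2.268
endloop
endfacet
facet normal -0.442 0.243 0.863
outer loop
vertex 0.877 0.026 0.284
vertex 2.453 0.446 0.972
vertex 0.667 1.813 -0.327
endloop
endfacet
facet normal -0.890 -0.237 -0.389
outer loop
vertex 1.427 1.394 -1.812
vertex 0.877 0.026 0.284
vertex 0.667 1.813 -0.327
endloop
endfacet
facet normal -0.442 0.243 0.863
outer loop
vertex 0.667 1.813 -0.327
vertex 2.453 0.446 0.972
vertex 2.243 2.233 0.361
endloop
endfacet
facet normal -0.110 0.940 -0.322
outer loop
vertex 2.243 2.233 0.361
vertex 1.427 1.394 -1.812
vertex 0.667 1.813 -0.327
endloop
endfacet
facet normal 0.110 -0.940 0.322
outer loop
vertex 0.877 0.026 0.284
vertex 3.213 0.027 -0.513
vertex 2.453 0.446 0.972
endloop
endfacet
facet normal -0.890 -0.237 -0.389
outer loop
vertex 1.637 -0.393 -1.201
vertex 0.877 0.026 0.284
vertex 1.427 1.394 -1.812
endloop
endfacet
facet normal 0.110 -0.940 0.322
outer loop
vertex 1.637 -0.393 -1.201
vertex 3.213 0.027 -0.513
vertex 0.877 0.026 0.284
endloop
endfacet
facet normal 0.890 0.237 0.389
outer loop
vertex 2.453 0.446 0.972
vertex 3.213 0.027 -0.513
vertex 2.243 2.233 0.361
endloop
endfacet
facet normal -0.110 0.940 -0.322
outer loop
vertex 3.003 1.814 -1.124
vertex 1.427 1.394 -1.812
vertex 2.243 2.233 0.361
endloop
endfacet
facet normal 0.890 0.237 0.389
outer loop
vertex 2.243 2.233 0.361
vertex 3.213 0.027 -0.513
vertex 3.003 1.814 -1.124
endloop
endfacet
facet normal 0.442 -0.243 -0.863
outer loop
vertex 3.003 1.814 -1.124
vertex 1.637 -0.393 -1.201
vertex 1.427 1.394 -1.812
endloop
endfacet
facet normal 0.442 -0.243 -0.863
outer loop
vertex 3.213 0.027 -0.513
vertex 1.637 -0.393 -1.201
vertex 3.003 1.814 -1.124
endloop
endfacet

endsolid


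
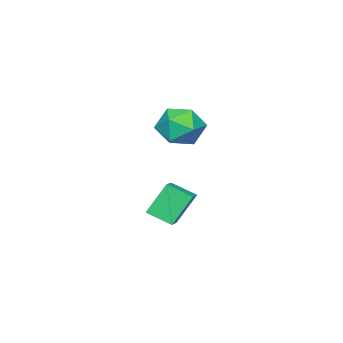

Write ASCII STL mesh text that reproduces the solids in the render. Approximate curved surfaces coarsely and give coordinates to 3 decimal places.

solid 
facet normal -0.465 0.274 0.842
outer loop
vertex 2.491 -2.763 -0.877
vertex 2.143 -1.601 -1.447
vertex 1.484 -3.258 -1.273
endloop
endfacet
facet normal 0.259 -0.867 0.426
outer loop
vertex 2.337 -3.759 -2.813
vertex 2.491 -2.763 -0.877
vertex 1.484 -3.258 -1.273
endloop
endfacet
facet normal -0.466 0.274 0.842
outer loop
vertex 1.484 -3.258 -1.273
vertex 2.143 -1.601 -1.447
vertex 1.136 -2.097 -1.843
endloop
endfacet
facet normal -0.846 -0.417 -0.333
outer loop
vertex 1.136 -2.097 -1.843
vertex 2.337 -3.759 -2.813
vertex 1.484 -3.258 -1.273
endloop
endfacet
facet normal 0.846 0.417 0.333
outer loop
vertex 2.491 -2.763 -0.877
vertex 2.996 -2.102 -2.987
vertex 2.143 -1.601 -1.447
endloop
endfacet
facet normal 0.260 -0.867 0.425
outer loop
vertex 3.344 -3.263 -2.417
vertex 2.491 -2.763 -0.877
vertex 2.337 -3.759 -2.813
endloop
endfacet
facet normal 0.846 0.417 0.333
outer loop
vertex 3.344 -3.263 -2.417
vertex 2.996 -2.102 -2.987
vertex 2.491 -2.763 -0.877
endloop
endfacet
facet normal -0.260 0.867 -0.426
outer loop
vertex 2.143 -1.601 -1.447
vertex 2.996 -2.102 -2.987
vertex 1.136 -2.097 -1.843
endloop
endfacet
facet normal -0.846 -0.417 -0.333
outer loop
vertex 1.989 -2.597 -3.383
vertex 2.337 -3.759 -2.813
vertex 1.136 -2.097 -1.843
endloop
endfacet
facet normal -0.259 0.867 -0.425
outer loop
vertex 1.136 -2.097 -1.843
vertex 2.996 -2.102 -2.987
vertex 1.989 -2.597 -3.383
endloop
endfacet
facet normal 0.466 -0.273 -0.842
outer loop
vertex 1.989 -2.597 -3.383
vertex 3.344 -3.263 -2.417
vertex 2.337 -3.759 -2.813
endloop
endfacet
facet normal 0.466 -0.274 -0.842
outer loop
vertex 2.996 -2.102 -2.987
vertex 3.344 -3.263 -2.417
vertex 1.989 -2.597 -3.383
endloop
endfacet
facet normal -0.154 0.871 0.466
outer loop
vertex 1.865 -1.064 2.911
vertex 2.408 -1.492 3.89
vertex 3.048 -0.928 3.048
endloop
endfacet
facet normal -0.084 0.968 -0.236
outer loop
vertex 1.865 -1.064 2.911
vertex 3.048 -0.928 3.048
vertex 2.599 -1.228 1.978
endloop
endfacet
facet normal -0.586 0.582 -0.564
outer loop
vertex 1.865 -1.064 2.911
vertex 2.599 -1.228 1.978
vertex 1.682 -1.978 2.158
endloop
endfacet
facet normal -0.967 0.245 -0.063
outer loop
vertex 1.865 -1.064 2.911
vertex 1.682 -1.978 2.158
vertex 1.564 -2.142 3.34
endloop
endfacet
facet normal -0.701 0.424 0.574
outer loop
vertex 1.865 -1.064 2.911
vertex 1.564 -2.142 3.34
vertex 2.408 -1.492 3.89
endloop
endfacet
facet normal 0.553 0.713 -0.432
outer loop
vertex 2.599 -1.228 1.978
vertex 3.048 -0.928 3.048
vertex 3.596 -1.758 2.38
endloop
endfacet
facet normal 0.440 0.555 0.706
outer loop
vertex 3.048 -0.928 3.048
vertex 2.408 -1.492 3.89
vertex 3.478 -1.922 3.562
endloop
endfacet
facet normal -0.444 -0.168 0.880
outer loop
vertex 2.408 -1.492 3.89
vertex 1.564 -2.142 3.34
vertex 2.561 -2.672 3.742
endloop
endfacet
facet normal -0.876 -0.457 -0.151
outer loop
vertex 1.564 -2.142 3.34
vertex 1.682 -1.978 2.158
vertex 2.112 -2.972 2.672
endloop
endfacet
facet normal -0.260 0.087 -0.962
outer loop
vertex 1.682 -1.978 2.158
vertex 2.599 -1.228 1.978
vertex 2.752 -2.408 1.83
endloop
endfacet
facet normal 0.967 -0.245 0.063
outer loop
vertex 3.295 -2.836 2.809
vertex 3.596 -1.758 2.38
vertex 3.478 -1.922 3.562
endloop
endfacet
facet normal 0.586 -0.582 0.564
outer loop
vertex 3.295 -2.836 2.809
vertex 3.478 -1.922 3.562
vertex 2.561 -2.672 3.742
endloop
endfacet
facet normal 0.084 -0.968 0.236
outer loop
vertex 3.295 -2.836 2.809
vertex 2.561 -2.672 3.742
vertex 2.112 -2.972 2.672
endloop
endfacet
facet normal 0.154 -0.871 -0.466
outer loop
vertex 3.295 -2.836 2.809
vertex 2.112 -2.972 2.672
vertex 2.752 -2.408 1.83
endloop
endfacet
facet normal 0.701 -0.424 -0.574
outer loop
vertex 3.295 -2.836 2.809
vertex 2.752 -2.408 1.83
vertex 3.596 -1.758 2.38
endloop
endfacet
facet normal 0.876 0.457 0.151
outer loop
vertex 3.478 -1.922 3.562
vertex 3.596 -1.758 2.38
vertex 3.048 -0.928 3.048
endloop
endfacet
facet normal 0.260 -0.087 0.962
outer loop
vertex 2.561 -2.672 3.742
vertex 3.478 -1.922 3.562
vertex 2.408 -1.492 3.89
endloop
endfacet
facet normal -0.553 -0.713 0.432
outer loop
vertex 2.112 -2.972 2.672
vertex 2.561 -2.672 3.742
vertex 1.564 -2.142 3.34
endloop
endfacet
facet normal -0.440 -0.555 -0.706
outer loop
vertex 2.752 -2.408 1.83
vertex 2.112 -2.972 2.672
vertex 1.682 -1.978 2.158
endloop
endfacet
facet normal 0.444 0.168 -0.880
outer loop
vertex 3.596 -1.758 2.38
vertex 2.752 -2.408 1.83
vertex 2.599 -1.228 1.978
endloop
endfacet

endsolid


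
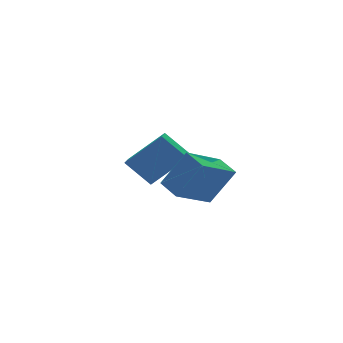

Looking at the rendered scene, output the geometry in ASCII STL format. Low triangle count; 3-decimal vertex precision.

solid 
facet normal -0.472 0.235 -0.850
outer loop
vertex -2.353 -2.913 -2.727
vertex -0.789 -2.543 -3.493
vertex -2.279 -3.844 -3.026
endloop
endfacet
facet normal -0.878 -0.208 0.430
outer loop
vertex -1.491 -4.237 -1.607
vertex -2.353 -2.913 -2.727
vertex -2.279 -3.844 -3.026
endloop
endfacet
facet normal -0.472 0.236 -0.849
outer loop
vertex -2.279 -3.844 -3.026
vertex -0.789 -2.543 -3.493
vertex -0.716 -3.473 -3.792
endloop
endfacet
facet normal 0.076 -0.949 -0.305
outer loop
vertex -0.716 -3.473 -3.792
vertex -1.491 -4.237 -1.607
vertex -2.279 -3.844 -3.026
endloop
endfacet
facet normal -0.075 0.949 0.305
outer loop
vertex -2.353 -2.913 -2.727
vertex -0.001 -2.936 -2.074
vertex -0.789 -2.543 -3.493
endloop
endfacet
facet normal -0.878 -0.207 0.431
outer loop
vertex -1.564 -3.307 -1.308
vertex -2.353 -2.913 -2.727
vertex -1.491 -4.237 -1.607
endloop
endfacet
facet normal -0.076 0.949 0.306
outer loop
vertex -1.564 -3.307 -1.308
vertex -0.001 -2.936 -2.074
vertex -2.353 -2.913 -2.727
endloop
endfacet
facet normal 0.878 0.207 -0.430
outer loop
vertex -0.789 -2.543 -3.493
vertex -0.001 -2.936 -2.074
vertex -0.716 -3.473 -3.792
endloop
endfacet
facet normal 0.075 -0.949 -0.305
outer loop
vertex 0.073 -3.867 -2.373
vertex -1.491 -4.237 -1.607
vertex -0.716 -3.473 -3.792
endloop
endfacet
facet normal 0.878 0.208 -0.431
outer loop
vertex -0.716 -3.473 -3.792
vertex -0.001 -2.936 -2.074
vertex 0.073 -3.867 -2.373
endloop
endfacet
facet normal 0.472 -0.236 0.849
outer loop
vertex 0.073 -3.867 -2.373
vertex -1.564 -3.307 -1.308
vertex -1.491 -4.237 -1.607
endloop
endfacet
facet normal 0.472 -0.235 0.850
outer loop
vertex -0.001 -2.936 -2.074
vertex -1.564 -3.307 -1.308
vertex 0.073 -3.867 -2.373
endloop
endfacet
facet normal -0.483 0.531 0.696
outer loop
vertex -0.456 0.354 -1.978
vertex 0.079 1.059 -2.144
vertex -1.651 0.959 -3.269
endloop
endfacet
facet normal -0.595 -0.783 0.184
outer loop
vertex -0.979 0.221 -4.236
vertex -0.456 0.354 -1.978
vertex -1.651 0.959 -3.269
endloop
endfacet
facet normal -0.483 0.531 0.696
outer loop
vertex -1.651 0.959 -3.269
vertex 0.079 1.059 -2.144
vertex -1.116 1.663 -3.434
endloop
endfacet
facet normal -0.642 0.325 -0.694
outer loop
vertex -1.116 1.663 -3.434
vertex -0.979 0.221 -4.236
vertex -1.651 0.959 -3.269
endloop
endfacet
facet normal 0.643 -0.324 0.694
outer loop
vertex -0.456 0.354 -1.978
vertex 0.751 0.321 -3.111
vertex 0.079 1.059 -2.144
endloop
endfacet
facet normal -0.594 -0.783 0.184
outer loop
vertex 0.216 -0.383 -2.946
vertex -0.456 0.354 -1.978
vertex -0.979 0.221 -4.236
endloop
endfacet
facet normal 0.642 -0.326 0.694
outer loop
vertex 0.216 -0.383 -2.946
vertex 0.751 0.321 -3.111
vertex -0.456 0.354 -1.978
endloop
endfacet
facet normal 0.594 0.783 -0.184
outer loop
vertex 0.079 1.059 -2.144
vertex 0.751 0.321 -3.111
vertex -1.116 1.663 -3.434
endloop
endfacet
facet normal -0.643 0.325 -0.694
outer loop
vertex -0.444 0.926 -4.402
vertex -0.979 0.221 -4.236
vertex -1.116 1.663 -3.434
endloop
endfacet
facet normal 0.594 0.783 -0.183
outer loop
vertex -1.116 1.663 -3.434
vertex 0.751 0.321 -3.111
vertex -0.444 0.926 -4.402
endloop
endfacet
facet normal 0.483 -0.531 -0.696
outer loop
vertex -0.444 0.926 -4.402
vertex 0.216 -0.383 -2.946
vertex -0.979 0.221 -4.236
endloop
endfacet
facet normal 0.483 -0.531 -0.696
outer loop
vertex 0.751 0.321 -3.111
vertex 0.216 -0.383 -2.946
vertex -0.444 0.926 -4.402
endloop
endfacet

endsolid


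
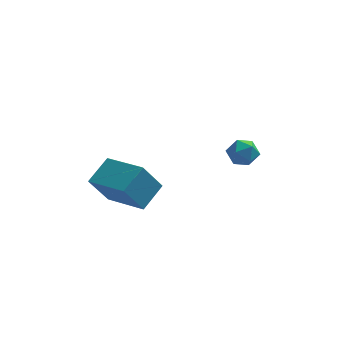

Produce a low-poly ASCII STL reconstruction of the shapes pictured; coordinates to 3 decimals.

solid 
facet normal -0.748 0.634 -0.198
outer loop
vertex -4.919 -1.173 3.838
vertex -4.207 -0.108 4.559
vertex -4.151 -0.715 2.404
endloop
endfacet
facet normal -0.484 -0.724 -0.491
outer loop
vertex -2.573 -2.052 2.821
vertex -4.919 -1.173 3.838
vertex -4.151 -0.715 2.404
endloop
endfacet
facet normal -0.748 0.634 -0.198
outer loop
vertex -4.151 -0.715 2.404
vertex -4.207 -0.108 4.559
vertex -3.439 0.35 3.125
endloop
endfacet
facet normal 0.454 0.271 -0.849
outer loop
vertex -3.439 0.35 3.125
vertex -2.573 -2.052 2.821
vertex -4.151 -0.715 2.404
endloop
endfacet
facet normal -0.454 -0.271 0.849
outer loop
vertex -4.919 -1.173 3.838
vertex -2.629 -1.445 4.976
vertex -4.207 -0.108 4.559
endloop
endfacet
facet normal -0.484 -0.724 -0.491
outer loop
vertex -3.341 -2.51 4.255
vertex -4.919 -1.173 3.838
vertex -2.573 -2.052 2.821
endloop
endfacet
facet normal -0.454 -0.271 0.849
outer loop
vertex -3.341 -2.51 4.255
vertex -2.629 -1.445 4.976
vertex -4.919 -1.173 3.838
endloop
endfacet
facet normal 0.484 0.724 0.491
outer loop
vertex -4.207 -0.108 4.559
vertex -2.629 -1.445 4.976
vertex -3.439 0.35 3.125
endloop
endfacet
facet normal 0.454 0.271 -0.849
outer loop
vertex -1.861 -0.987 3.542
vertex -2.573 -2.052 2.821
vertex -3.439 0.35 3.125
endloop
endfacet
facet normal 0.484 0.724 0.491
outer loop
vertex -3.439 0.35 3.125
vertex -2.629 -1.445 4.976
vertex -1.861 -0.987 3.542
endloop
endfacet
facet normal 0.748 -0.634 0.198
outer loop
vertex -1.861 -0.987 3.542
vertex -3.341 -2.51 4.255
vertex -2.573 -2.052 2.821
endloop
endfacet
facet normal 0.748 -0.634 0.198
outer loop
vertex -2.629 -1.445 4.976
vertex -3.341 -2.51 4.255
vertex -1.861 -0.987 3.542
endloop
endfacet
facet normal 0.293 0.231 0.928
outer loop
vertex 1.792 3.635 3.279
vertex 1.136 3.286 3.573
vertex 1.803 2.859 3.469
endloop
endfacet
facet normal 0.856 0.134 0.499
outer loop
vertex 1.792 3.635 3.279
vertex 1.803 2.859 3.469
vertex 2.155 3.111 2.797
endloop
endfacet
facet normal 0.802 0.595 -0.043
outer loop
vertex 1.792 3.635 3.279
vertex 2.155 3.111 2.797
vertex 1.706 3.694 2.486
endloop
endfacet
facet normal 0.206 0.977 0.050
outer loop
vertex 1.792 3.635 3.279
vertex 1.706 3.694 2.486
vertex 1.075 3.802 2.965
endloop
endfacet
facet normal -0.109 0.752 0.650
outer loop
vertex 1.792 3.635 3.279
vertex 1.075 3.802 2.965
vertex 1.136 3.286 3.573
endloop
endfacet
facet normal 0.819 -0.524 0.233
outer loop
vertex 2.155 3.111 2.797
vertex 1.803 2.859 3.469
vertex 1.725 2.438 2.795
endloop
endfacet
facet normal -0.092 -0.369 0.925
outer loop
vertex 1.803 2.859 3.469
vertex 1.136 3.286 3.573
vertex 1.094 2.546 3.274
endloop
endfacet
facet normal -0.742 0.473 0.476
outer loop
vertex 1.136 3.286 3.573
vertex 1.075 3.802 2.965
vertex 0.645 3.129 2.963
endloop
endfacet
facet normal -0.233 0.837 -0.496
outer loop
vertex 1.075 3.802 2.965
vertex 1.706 3.694 2.486
vertex 0.997 3.381 2.291
endloop
endfacet
facet normal 0.732 0.219 -0.645
outer loop
vertex 1.706 3.694 2.486
vertex 2.155 3.111 2.797
vertex 1.664 2.954 2.187
endloop
endfacet
facet normal -0.206 -0.977 -0.050
outer loop
vertex 1.008 2.605 2.481
vertex 1.725 2.438 2.795
vertex 1.094 2.546 3.274
endloop
endfacet
facet normal -0.802 -0.595 0.043
outer loop
vertex 1.008 2.605 2.481
vertex 1.094 2.546 3.274
vertex 0.645 3.129 2.963
endloop
endfacet
facet normal -0.856 -0.134 -0.499
outer loop
vertex 1.008 2.605 2.481
vertex 0.645 3.129 2.963
vertex 0.997 3.381 2.291
endloop
endfacet
facet normal -0.293 -0.231 -0.928
outer loop
vertex 1.008 2.605 2.481
vertex 0.997 3.381 2.291
vertex 1.664 2.954 2.187
endloop
endfacet
facet normal 0.109 -0.752 -0.650
outer loop
vertex 1.008 2.605 2.481
vertex 1.664 2.954 2.187
vertex 1.725 2.438 2.795
endloop
endfacet
facet normal 0.233 -0.837 0.496
outer loop
vertex 1.094 2.546 3.274
vertex 1.725 2.438 2.795
vertex 1.803 2.859 3.469
endloop
endfacet
facet normal -0.732 -0.219 0.645
outer loop
vertex 0.645 3.129 2.963
vertex 1.094 2.546 3.274
vertex 1.136 3.286 3.573
endloop
endfacet
facet normal -0.819 0.524 -0.233
outer loop
vertex 0.997 3.381 2.291
vertex 0.645 3.129 2.963
vertex 1.075 3.802 2.965
endloop
endfacet
facet normal 0.092 0.369 -0.925
outer loop
vertex 1.664 2.954 2.187
vertex 0.997 3.381 2.291
vertex 1.706 3.694 2.486
endloop
endfacet
facet normal 0.742 -0.473 -0.476
outer loop
vertex 1.725 2.438 2.795
vertex 1.664 2.954 2.187
vertex 2.155 3.111 2.797
endloop
endfacet

endsolid


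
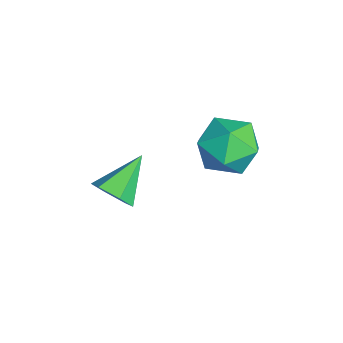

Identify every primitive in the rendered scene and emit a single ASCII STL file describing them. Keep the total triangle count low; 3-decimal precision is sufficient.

solid 
facet normal 0.072 0.978 0.197
outer loop
vertex 3.417 1.677 -0.638
vertex 3.176 1.454 0.559
vertex 4.347 1.45 0.151
endloop
endfacet
facet normal 0.492 0.797 -0.350
outer loop
vertex 3.417 1.677 -0.638
vertex 4.347 1.45 0.151
vertex 4.358 0.945 -0.982
endloop
endfacet
facet normal 0.081 0.507 -0.858
outer loop
vertex 3.417 1.677 -0.638
vertex 4.358 0.945 -0.982
vertex 3.193 0.636 -1.274
endloop
endfacet
facet normal -0.594 0.509 -0.624
outer loop
vertex 3.417 1.677 -0.638
vertex 3.193 0.636 -1.274
vertex 2.462 0.95 -0.322
endloop
endfacet
facet normal -0.600 0.800 0.028
outer loop
vertex 3.417 1.677 -0.638
vertex 2.462 0.95 -0.322
vertex 3.176 1.454 0.559
endloop
endfacet
facet normal 0.947 0.297 -0.123
outer loop
vertex 4.358 0.945 -0.982
vertex 4.347 1.45 0.151
vertex 4.698 0.27 0.002
endloop
endfacet
facet normal 0.268 0.589 0.762
outer loop
vertex 4.347 1.45 0.151
vertex 3.176 1.454 0.559
vertex 3.967 0.584 0.954
endloop
endfacet
facet normal -0.818 0.302 0.490
outer loop
vertex 3.176 1.454 0.559
vertex 2.462 0.95 -0.322
vertex 2.802 0.275 0.662
endloop
endfacet
facet normal -0.808 -0.169 -0.565
outer loop
vertex 2.462 0.95 -0.322
vertex 3.193 0.636 -1.274
vertex 2.813 -0.23 -0.471
endloop
endfacet
facet normal 0.282 -0.172 -0.944
outer loop
vertex 3.193 0.636 -1.274
vertex 4.358 0.945 -0.982
vertex 3.984 -0.234 -0.879
endloop
endfacet
facet normal 0.594 -0.509 0.624
outer loop
vertex 3.743 -0.457 0.318
vertex 4.698 0.27 0.002
vertex 3.967 0.584 0.954
endloop
endfacet
facet normal -0.081 -0.507 0.858
outer loop
vertex 3.743 -0.457 0.318
vertex 3.967 0.584 0.954
vertex 2.802 0.275 0.662
endloop
endfacet
facet normal -0.492 -0.797 0.350
outer loop
vertex 3.743 -0.457 0.318
vertex 2.802 0.275 0.662
vertex 2.813 -0.23 -0.471
endloop
endfacet
facet normal -0.072 -0.978 -0.197
outer loop
vertex 3.743 -0.457 0.318
vertex 2.813 -0.23 -0.471
vertex 3.984 -0.234 -0.879
endloop
endfacet
facet normal 0.600 -0.800 -0.028
outer loop
vertex 3.743 -0.457 0.318
vertex 3.984 -0.234 -0.879
vertex 4.698 0.27 0.002
endloop
endfacet
facet normal 0.808 0.169 0.565
outer loop
vertex 3.967 0.584 0.954
vertex 4.698 0.27 0.002
vertex 4.347 1.45 0.151
endloop
endfacet
facet normal -0.282 0.172 0.944
outer loop
vertex 2.802 0.275 0.662
vertex 3.967 0.584 0.954
vertex 3.176 1.454 0.559
endloop
endfacet
facet normal -0.947 -0.297 0.123
outer loop
vertex 2.813 -0.23 -0.471
vertex 2.802 0.275 0.662
vertex 2.462 0.95 -0.322
endloop
endfacet
facet normal -0.268 -0.589 -0.762
outer loop
vertex 3.984 -0.234 -0.879
vertex 2.813 -0.23 -0.471
vertex 3.193 0.636 -1.274
endloop
endfacet
facet normal 0.818 -0.302 -0.490
outer loop
vertex 4.698 0.27 0.002
vertex 3.984 -0.234 -0.879
vertex 4.358 0.945 -0.982
endloop
endfacet
facet normal 0.566 -0.634 -0.527
outer loop
vertex 3.944 -3.073 -2.167
vertex 3.277 -3.259 -2.66
vertex 3.796 -2.62 -2.871
endloop
endfacet
facet normal 0.540 0.755 0.372
outer loop
vertex 3.944 -3.073 -2.167
vertex 3.796 -2.62 -2.871
vertex 2.223 -2.081 -1.68
endloop
endfacet
facet normal 0.566 -0.634 -0.527
outer loop
vertex 3.796 -2.62 -2.871
vertex 3.277 -3.259 -2.66
vertex 3.129 -2.806 -3.364
endloop
endfacet
facet normal 0.026 0.923 -0.383
outer loop
vertex 3.796 -2.62 -2.871
vertex 3.129 -2.806 -3.364
vertex 2.223 -2.081 -1.68
endloop
endfacet
facet normal 0.566 -0.634 -0.527
outer loop
vertex 3.129 -2.806 -3.364
vertex 3.277 -3.259 -2.66
vertex 2.61 -3.445 -3.153
endloop
endfacet
facet normal -0.723 0.402 -0.562
outer loop
vertex 3.129 -2.806 -3.364
vertex 2.61 -3.445 -3.153
vertex 2.223 -2.081 -1.68
endloop
endfacet
facet normal 0.566 -0.633 -0.527
outer loop
vertex 2.61 -3.445 -3.153
vertex 3.277 -3.259 -2.66
vertex 2.758 -3.898 -2.45
endloop
endfacet
facet normal -0.957 -0.289 0.016
outer loop
vertex 2.61 -3.445 -3.153
vertex 2.758 -3.898 -2.45
vertex 2.223 -2.081 -1.68
endloop
endfacet
facet normal 0.567 -0.633 -0.527
outer loop
vertex 2.758 -3.898 -2.45
vertex 3.277 -3.259 -2.66
vertex 3.425 -3.712 -1.956
endloop
endfacet
facet normal -0.443 -0.457 0.771
outer loop
vertex 2.758 -3.898 -2.45
vertex 3.425 -3.712 -1.956
vertex 2.223 -2.081 -1.68
endloop
endfacet
facet normal 0.566 -0.634 -0.527
outer loop
vertex 3.425 -3.712 -1.956
vertex 3.277 -3.259 -2.66
vertex 3.944 -3.073 -2.167
endloop
endfacet
facet normal 0.306 0.065 0.950
outer loop
vertex 3.425 -3.712 -1.956
vertex 3.944 -3.073 -2.167
vertex 2.223 -2.081 -1.68
endloop
endfacet

endsolid


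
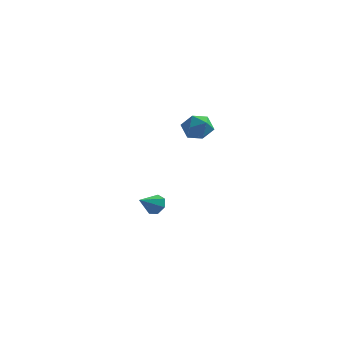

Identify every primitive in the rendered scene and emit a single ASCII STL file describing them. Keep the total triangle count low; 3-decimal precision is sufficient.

solid 
facet normal 0.397 0.779 -0.485
outer loop
vertex -1.764 1.937 -3.734
vertex -2.292 1.885 -4.25
vertex -2.297 2.278 -3.622
endloop
endfacet
facet normal 0.185 -0.034 0.982
outer loop
vertex -1.764 1.937 -3.734
vertex -2.297 2.278 -3.622
vertex -2.848 0.795 -3.57
endloop
endfacet
facet normal 0.397 0.779 -0.485
outer loop
vertex -2.297 2.278 -3.622
vertex -2.292 1.885 -4.25
vertex -2.826 2.323 -3.983
endloop
endfacet
facet normal -0.536 0.228 0.813
outer loop
vertex -2.297 2.278 -3.622
vertex -2.826 2.323 -3.983
vertex -2.848 0.795 -3.57
endloop
endfacet
facet normal 0.398 0.780 -0.484
outer loop
vertex -2.826 2.323 -3.983
vertex -2.292 1.885 -4.25
vertex -2.953 2.039 -4.545
endloop
endfacet
facet normal -0.980 0.065 0.189
outer loop
vertex -2.826 2.323 -3.983
vertex -2.953 2.039 -4.545
vertex -2.848 0.795 -3.57
endloop
endfacet
facet normal 0.398 0.779 -0.485
outer loop
vertex -2.953 2.039 -4.545
vertex -2.292 1.885 -4.25
vertex -2.583 1.639 -4.884
endloop
endfacet
facet normal -0.815 -0.398 -0.420
outer loop
vertex -2.953 2.039 -4.545
vertex -2.583 1.639 -4.884
vertex -2.848 0.795 -3.57
endloop
endfacet
facet normal 0.398 0.779 -0.485
outer loop
vertex -2.583 1.639 -4.884
vertex -2.292 1.885 -4.25
vertex -1.993 1.424 -4.745
endloop
endfacet
facet normal -0.166 -0.814 -0.556
outer loop
vertex -2.583 1.639 -4.884
vertex -1.993 1.424 -4.745
vertex -2.848 0.795 -3.57
endloop
endfacet
facet normal 0.397 0.779 -0.486
outer loop
vertex -1.993 1.424 -4.745
vertex -2.292 1.885 -4.25
vertex -1.629 1.557 -4.234
endloop
endfacet
facet normal 0.480 -0.869 -0.116
outer loop
vertex -1.993 1.424 -4.745
vertex -1.629 1.557 -4.234
vertex -2.848 0.795 -3.57
endloop
endfacet
facet normal 0.397 0.779 -0.485
outer loop
vertex -1.629 1.557 -4.234
vertex -2.292 1.885 -4.25
vertex -1.764 1.937 -3.734
endloop
endfacet
facet normal 0.636 -0.522 0.568
outer loop
vertex -1.629 1.557 -4.234
vertex -1.764 1.937 -3.734
vertex -2.848 0.795 -3.57
endloop
endfacet
facet normal 0.369 -0.030 0.929
outer loop
vertex 1.895 -1.494 3.909
vertex 1.301 -2.184 4.123
vertex 2.148 -2.386 3.78
endloop
endfacet
facet normal 0.868 0.179 0.463
outer loop
vertex 1.895 -1.494 3.909
vertex 2.148 -2.386 3.78
vertex 2.359 -1.741 3.135
endloop
endfacet
facet normal 0.630 0.765 0.133
outer loop
vertex 1.895 -1.494 3.909
vertex 2.359 -1.741 3.135
vertex 1.643 -1.142 3.079
endloop
endfacet
facet normal -0.015 0.919 0.394
outer loop
vertex 1.895 -1.494 3.909
vertex 1.643 -1.142 3.079
vertex 0.989 -1.415 3.69
endloop
endfacet
facet normal -0.177 0.427 0.887
outer loop
vertex 1.895 -1.494 3.909
vertex 0.989 -1.415 3.69
vertex 1.301 -2.184 4.123
endloop
endfacet
facet normal 0.942 -0.335 -0.027
outer loop
vertex 2.359 -1.741 3.135
vertex 2.148 -2.386 3.78
vertex 2.051 -2.585 2.87
endloop
endfacet
facet normal 0.134 -0.673 0.727
outer loop
vertex 2.148 -2.386 3.78
vertex 1.301 -2.184 4.123
vertex 1.397 -2.858 3.481
endloop
endfacet
facet normal -0.750 0.067 0.659
outer loop
vertex 1.301 -2.184 4.123
vertex 0.989 -1.415 3.69
vertex 0.681 -2.259 3.425
endloop
endfacet
facet normal -0.488 0.862 -0.137
outer loop
vertex 0.989 -1.415 3.69
vertex 1.643 -1.142 3.079
vertex 0.892 -1.614 2.78
endloop
endfacet
facet normal 0.557 0.613 -0.560
outer loop
vertex 1.643 -1.142 3.079
vertex 2.359 -1.741 3.135
vertex 1.739 -1.816 2.437
endloop
endfacet
facet normal 0.015 -0.919 -0.394
outer loop
vertex 1.145 -2.506 2.651
vertex 2.051 -2.585 2.87
vertex 1.397 -2.858 3.481
endloop
endfacet
facet normal -0.630 -0.765 -0.133
outer loop
vertex 1.145 -2.506 2.651
vertex 1.397 -2.858 3.481
vertex 0.681 -2.259 3.425
endloop
endfacet
facet normal -0.868 -0.179 -0.463
outer loop
vertex 1.145 -2.506 2.651
vertex 0.681 -2.259 3.425
vertex 0.892 -1.614 2.78
endloop
endfacet
facet normal -0.369 0.030 -0.929
outer loop
vertex 1.145 -2.506 2.651
vertex 0.892 -1.614 2.78
vertex 1.739 -1.816 2.437
endloop
endfacet
facet normal 0.177 -0.427 -0.887
outer loop
vertex 1.145 -2.506 2.651
vertex 1.739 -1.816 2.437
vertex 2.051 -2.585 2.87
endloop
endfacet
facet normal 0.488 -0.862 0.137
outer loop
vertex 1.397 -2.858 3.481
vertex 2.051 -2.585 2.87
vertex 2.148 -2.386 3.78
endloop
endfacet
facet normal -0.557 -0.613 0.560
outer loop
vertex 0.681 -2.259 3.425
vertex 1.397 -2.858 3.481
vertex 1.301 -2.184 4.123
endloop
endfacet
facet normal -0.942 0.335 0.027
outer loop
vertex 0.892 -1.614 2.78
vertex 0.681 -2.259 3.425
vertex 0.989 -1.415 3.69
endloop
endfacet
facet normal -0.134 0.673 -0.727
outer loop
vertex 1.739 -1.816 2.437
vertex 0.892 -1.614 2.78
vertex 1.643 -1.142 3.079
endloop
endfacet
facet normal 0.750 -0.067 -0.659
outer loop
vertex 2.051 -2.585 2.87
vertex 1.739 -1.816 2.437
vertex 2.359 -1.741 3.135
endloop
endfacet

endsolid


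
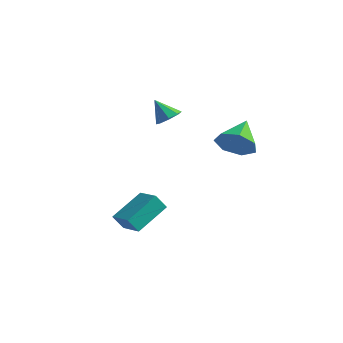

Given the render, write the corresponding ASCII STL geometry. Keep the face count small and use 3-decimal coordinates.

solid 
facet normal -0.900 0.308 -0.310
outer loop
vertex 0.578 -2.934 -2.139
vertex 0.869 -1.174 -1.234
vertex 0.961 -2.597 -2.917
endloop
endfacet
facet normal -0.146 -0.880 -0.453
outer loop
vertex 2.211 -3.026 -2.486
vertex 0.578 -2.934 -2.139
vertex 0.961 -2.597 -2.917
endloop
endfacet
facet normal -0.900 0.308 -0.310
outer loop
vertex 0.961 -2.597 -2.917
vertex 0.869 -1.174 -1.234
vertex 1.252 -0.838 -2.012
endloop
endfacet
facet normal 0.412 0.362 -0.836
outer loop
vertex 1.252 -0.838 -2.012
vertex 2.211 -3.026 -2.486
vertex 0.961 -2.597 -2.917
endloop
endfacet
facet normal -0.412 -0.362 0.836
outer loop
vertex 0.578 -2.934 -2.139
vertex 2.119 -1.603 -0.803
vertex 0.869 -1.174 -1.234
endloop
endfacet
facet normal -0.146 -0.880 -0.452
outer loop
vertex 1.828 -3.362 -1.708
vertex 0.578 -2.934 -2.139
vertex 2.211 -3.026 -2.486
endloop
endfacet
facet normal -0.412 -0.362 0.836
outer loop
vertex 1.828 -3.362 -1.708
vertex 2.119 -1.603 -0.803
vertex 0.578 -2.934 -2.139
endloop
endfacet
facet normal 0.146 0.880 0.452
outer loop
vertex 0.869 -1.174 -1.234
vertex 2.119 -1.603 -0.803
vertex 1.252 -0.838 -2.012
endloop
endfacet
facet normal 0.412 0.362 -0.836
outer loop
vertex 2.502 -1.266 -1.581
vertex 2.211 -3.026 -2.486
vertex 1.252 -0.838 -2.012
endloop
endfacet
facet normal 0.145 0.880 0.453
outer loop
vertex 1.252 -0.838 -2.012
vertex 2.119 -1.603 -0.803
vertex 2.502 -1.266 -1.581
endloop
endfacet
facet normal 0.900 -0.308 0.310
outer loop
vertex 2.502 -1.266 -1.581
vertex 1.828 -3.362 -1.708
vertex 2.211 -3.026 -2.486
endloop
endfacet
facet normal 0.900 -0.308 0.309
outer loop
vertex 2.119 -1.603 -0.803
vertex 1.828 -3.362 -1.708
vertex 2.502 -1.266 -1.581
endloop
endfacet
facet normal 0.253 -0.859 -0.446
outer loop
vertex 3.819 2.683 1.978
vertex 3.361 3.034 1.042
vertex 4.398 3.16 1.387
endloop
endfacet
facet normal 0.543 0.309 0.781
outer loop
vertex 3.819 2.683 1.978
vertex 4.398 3.16 1.387
vertex 2.899 4.606 1.858
endloop
endfacet
facet normal 0.253 -0.858 -0.447
outer loop
vertex 4.398 3.16 1.387
vertex 3.361 3.034 1.042
vertex 4.196 3.543 0.537
endloop
endfacet
facet normal 0.710 0.690 0.142
outer loop
vertex 4.398 3.16 1.387
vertex 4.196 3.543 0.537
vertex 2.899 4.606 1.858
endloop
endfacet
facet normal 0.253 -0.858 -0.447
outer loop
vertex 4.196 3.543 0.537
vertex 3.361 3.034 1.042
vertex 3.365 3.543 0.066
endloop
endfacet
facet normal 0.252 0.860 -0.444
outer loop
vertex 4.196 3.543 0.537
vertex 3.365 3.543 0.066
vertex 2.899 4.606 1.858
endloop
endfacet
facet normal 0.253 -0.858 -0.447
outer loop
vertex 3.365 3.543 0.066
vertex 3.361 3.034 1.042
vertex 2.532 3.16 0.33
endloop
endfacet
facet normal -0.487 0.690 -0.536
outer loop
vertex 3.365 3.543 0.066
vertex 2.532 3.16 0.33
vertex 2.899 4.606 1.858
endloop
endfacet
facet normal 0.253 -0.859 -0.446
outer loop
vertex 2.532 3.16 0.33
vertex 3.361 3.034 1.042
vertex 2.323 2.683 1.13
endloop
endfacet
facet normal -0.949 0.309 -0.064
outer loop
vertex 2.532 3.16 0.33
vertex 2.323 2.683 1.13
vertex 2.899 4.606 1.858
endloop
endfacet
facet normal 0.252 -0.858 -0.447
outer loop
vertex 2.323 2.683 1.13
vertex 3.361 3.034 1.042
vertex 2.896 2.47 1.863
endloop
endfacet
facet normal -0.787 0.003 0.616
outer loop
vertex 2.323 2.683 1.13
vertex 2.896 2.47 1.863
vertex 2.899 4.606 1.858
endloop
endfacet
facet normal 0.254 -0.858 -0.446
outer loop
vertex 2.896 2.47 1.863
vertex 3.361 3.034 1.042
vertex 3.819 2.683 1.978
endloop
endfacet
facet normal -0.124 0.002 0.992
outer loop
vertex 2.896 2.47 1.863
vertex 3.819 2.683 1.978
vertex 2.899 4.606 1.858
endloop
endfacet
facet normal 0.603 0.082 -0.794
outer loop
vertex 0.22 2.656 2.267
vertex -0.362 2.675 1.827
vertex 0.035 3.175 2.18
endloop
endfacet
facet normal 0.371 0.281 0.885
outer loop
vertex 0.22 2.656 2.267
vertex 0.035 3.175 2.18
vertex -1.158 2.565 2.873
endloop
endfacet
facet normal 0.603 0.082 -0.794
outer loop
vertex 0.035 3.175 2.18
vertex -0.362 2.675 1.827
vertex -0.383 3.402 1.886
endloop
endfacet
facet normal -0.027 0.773 0.634
outer loop
vertex 0.035 3.175 2.18
vertex -0.383 3.402 1.886
vertex -1.158 2.565 2.873
endloop
endfacet
facet normal 0.604 0.082 -0.793
outer loop
vertex -0.383 3.402 1.886
vertex -0.362 2.675 1.827
vertex -0.788 3.203 1.557
endloop
endfacet
facet normal -0.570 0.791 0.223
outer loop
vertex -0.383 3.402 1.886
vertex -0.788 3.203 1.557
vertex -1.158 2.565 2.873
endloop
endfacet
facet normal 0.604 0.082 -0.793
outer loop
vertex -0.788 3.203 1.557
vertex -0.362 2.675 1.827
vertex -0.943 2.694 1.386
endloop
endfacet
facet normal -0.940 0.323 -0.108
outer loop
vertex -0.788 3.203 1.557
vertex -0.943 2.694 1.386
vertex -1.158 2.565 2.873
endloop
endfacet
facet normal 0.604 0.082 -0.793
outer loop
vertex -0.943 2.694 1.386
vertex -0.362 2.675 1.827
vertex -0.758 2.174 1.473
endloop
endfacet
facet normal -0.920 -0.355 -0.164
outer loop
vertex -0.943 2.694 1.386
vertex -0.758 2.174 1.473
vertex -1.158 2.565 2.873
endloop
endfacet
facet normal 0.603 0.084 -0.793
outer loop
vertex -0.758 2.174 1.473
vertex -0.362 2.675 1.827
vertex -0.34 1.948 1.767
endloop
endfacet
facet normal -0.521 -0.849 0.088
outer loop
vertex -0.758 2.174 1.473
vertex -0.34 1.948 1.767
vertex -1.158 2.565 2.873
endloop
endfacet
facet normal 0.603 0.084 -0.793
outer loop
vertex -0.34 1.948 1.767
vertex -0.362 2.675 1.827
vertex 0.065 2.147 2.096
endloop
endfacet
facet normal 0.021 -0.867 0.499
outer loop
vertex -0.34 1.948 1.767
vertex 0.065 2.147 2.096
vertex -1.158 2.565 2.873
endloop
endfacet
facet normal 0.603 0.083 -0.794
outer loop
vertex 0.065 2.147 2.096
vertex -0.362 2.675 1.827
vertex 0.22 2.656 2.267
endloop
endfacet
facet normal 0.391 -0.398 0.830
outer loop
vertex 0.065 2.147 2.096
vertex 0.22 2.656 2.267
vertex -1.158 2.565 2.873
endloop
endfacet

endsolid


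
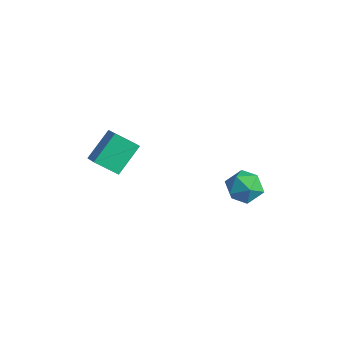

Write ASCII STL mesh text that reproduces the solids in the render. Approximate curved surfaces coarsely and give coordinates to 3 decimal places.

solid 
facet normal -0.840 0.249 -0.481
outer loop
vertex 0.914 -2.058 2.951
vertex 0.672 -0.885 3.982
vertex 1.538 -1.311 2.248
endloop
endfacet
facet normal 0.154 -0.742 -0.652
outer loop
vertex 2.428 -1.575 2.758
vertex 0.914 -2.058 2.951
vertex 1.538 -1.311 2.248
endloop
endfacet
facet normal -0.841 0.249 -0.481
outer loop
vertex 1.538 -1.311 2.248
vertex 0.672 -0.885 3.982
vertex 1.295 -0.138 3.279
endloop
endfacet
facet normal 0.520 0.622 -0.585
outer loop
vertex 1.295 -0.138 3.279
vertex 2.428 -1.575 2.758
vertex 1.538 -1.311 2.248
endloop
endfacet
facet normal -0.520 -0.622 0.586
outer loop
vertex 0.914 -2.058 2.951
vertex 1.562 -1.149 4.492
vertex 0.672 -0.885 3.982
endloop
endfacet
facet normal 0.154 -0.742 -0.652
outer loop
vertex 1.805 -2.322 3.461
vertex 0.914 -2.058 2.951
vertex 2.428 -1.575 2.758
endloop
endfacet
facet normal -0.520 -0.622 0.586
outer loop
vertex 1.805 -2.322 3.461
vertex 1.562 -1.149 4.492
vertex 0.914 -2.058 2.951
endloop
endfacet
facet normal -0.154 0.742 0.652
outer loop
vertex 0.672 -0.885 3.982
vertex 1.562 -1.149 4.492
vertex 1.295 -0.138 3.279
endloop
endfacet
facet normal 0.520 0.622 -0.586
outer loop
vertex 2.186 -0.402 3.789
vertex 2.428 -1.575 2.758
vertex 1.295 -0.138 3.279
endloop
endfacet
facet normal -0.154 0.742 0.652
outer loop
vertex 1.295 -0.138 3.279
vertex 1.562 -1.149 4.492
vertex 2.186 -0.402 3.789
endloop
endfacet
facet normal 0.841 -0.249 0.481
outer loop
vertex 2.186 -0.402 3.789
vertex 1.805 -2.322 3.461
vertex 2.428 -1.575 2.758
endloop
endfacet
facet normal 0.840 -0.249 0.481
outer loop
vertex 1.562 -1.149 4.492
vertex 1.805 -2.322 3.461
vertex 2.186 -0.402 3.789
endloop
endfacet
facet normal -0.255 0.217 0.942
outer loop
vertex 3.231 3.891 0.883
vertex 3.744 3.22 1.176
vertex 4.09 4.039 1.081
endloop
endfacet
facet normal -0.262 0.803 0.535
outer loop
vertex 3.231 3.891 0.883
vertex 4.09 4.039 1.081
vertex 3.729 4.408 0.351
endloop
endfacet
facet normal -0.720 0.694 -0.000
outer loop
vertex 3.231 3.891 0.883
vertex 3.729 4.408 0.351
vertex 3.16 3.817 -0.005
endloop
endfacet
facet normal -0.996 0.039 0.076
outer loop
vertex 3.231 3.891 0.883
vertex 3.16 3.817 -0.005
vertex 3.17 3.083 0.505
endloop
endfacet
facet normal -0.709 -0.254 0.658
outer loop
vertex 3.231 3.891 0.883
vertex 3.17 3.083 0.505
vertex 3.744 3.22 1.176
endloop
endfacet
facet normal 0.390 0.885 0.255
outer loop
vertex 3.729 4.408 0.351
vertex 4.09 4.039 1.081
vertex 4.55 4.057 0.315
endloop
endfacet
facet normal 0.401 -0.063 0.914
outer loop
vertex 4.09 4.039 1.081
vertex 3.744 3.22 1.176
vertex 4.56 3.323 0.825
endloop
endfacet
facet normal -0.333 -0.826 0.454
outer loop
vertex 3.744 3.22 1.176
vertex 3.17 3.083 0.505
vertex 3.991 2.732 0.469
endloop
endfacet
facet normal -0.799 -0.350 -0.488
outer loop
vertex 3.17 3.083 0.505
vertex 3.16 3.817 -0.005
vertex 3.63 3.101 -0.261
endloop
endfacet
facet normal -0.353 0.708 -0.612
outer loop
vertex 3.16 3.817 -0.005
vertex 3.729 4.408 0.351
vertex 3.976 3.92 -0.356
endloop
endfacet
facet normal 0.996 -0.039 -0.076
outer loop
vertex 4.489 3.249 -0.063
vertex 4.55 4.057 0.315
vertex 4.56 3.323 0.825
endloop
endfacet
facet normal 0.720 -0.694 0.000
outer loop
vertex 4.489 3.249 -0.063
vertex 4.56 3.323 0.825
vertex 3.991 2.732 0.469
endloop
endfacet
facet normal 0.262 -0.803 -0.535
outer loop
vertex 4.489 3.249 -0.063
vertex 3.991 2.732 0.469
vertex 3.63 3.101 -0.261
endloop
endfacet
facet normal 0.255 -0.217 -0.942
outer loop
vertex 4.489 3.249 -0.063
vertex 3.63 3.101 -0.261
vertex 3.976 3.92 -0.356
endloop
endfacet
facet normal 0.709 0.254 -0.658
outer loop
vertex 4.489 3.249 -0.063
vertex 3.976 3.92 -0.356
vertex 4.55 4.057 0.315
endloop
endfacet
facet normal 0.799 0.350 0.488
outer loop
vertex 4.56 3.323 0.825
vertex 4.55 4.057 0.315
vertex 4.09 4.039 1.081
endloop
endfacet
facet normal 0.353 -0.708 0.612
outer loop
vertex 3.991 2.732 0.469
vertex 4.56 3.323 0.825
vertex 3.744 3.22 1.176
endloop
endfacet
facet normal -0.390 -0.885 -0.255
outer loop
vertex 3.63 3.101 -0.261
vertex 3.991 2.732 0.469
vertex 3.17 3.083 0.505
endloop
endfacet
facet normal -0.401 0.063 -0.914
outer loop
vertex 3.976 3.92 -0.356
vertex 3.63 3.101 -0.261
vertex 3.16 3.817 -0.005
endloop
endfacet
facet normal 0.333 0.826 -0.454
outer loop
vertex 4.55 4.057 0.315
vertex 3.976 3.92 -0.356
vertex 3.729 4.408 0.351
endloop
endfacet

endsolid
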